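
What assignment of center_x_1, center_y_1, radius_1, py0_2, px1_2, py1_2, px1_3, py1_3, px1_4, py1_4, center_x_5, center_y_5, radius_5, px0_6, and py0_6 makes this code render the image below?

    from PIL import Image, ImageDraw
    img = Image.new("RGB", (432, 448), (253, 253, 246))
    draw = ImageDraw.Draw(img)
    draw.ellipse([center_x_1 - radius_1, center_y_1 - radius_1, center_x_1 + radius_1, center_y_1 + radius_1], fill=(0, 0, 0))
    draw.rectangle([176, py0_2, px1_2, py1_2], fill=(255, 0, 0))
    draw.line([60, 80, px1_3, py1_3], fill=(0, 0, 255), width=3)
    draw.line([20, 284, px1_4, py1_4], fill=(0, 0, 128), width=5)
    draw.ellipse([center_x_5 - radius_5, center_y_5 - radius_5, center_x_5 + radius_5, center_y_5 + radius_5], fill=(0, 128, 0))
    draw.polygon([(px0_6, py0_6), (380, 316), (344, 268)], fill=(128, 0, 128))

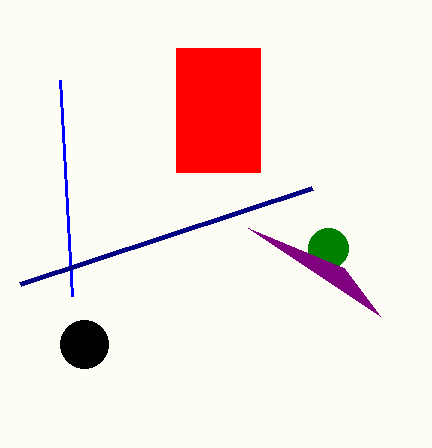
center_x_1 = 84, center_y_1 = 344, radius_1 = 24, py0_2 = 48, px1_2 = 260, py1_2 = 172, px1_3 = 72, py1_3 = 296, px1_4 = 312, py1_4 = 188, center_x_5 = 328, center_y_5 = 248, radius_5 = 20, px0_6 = 248, py0_6 = 228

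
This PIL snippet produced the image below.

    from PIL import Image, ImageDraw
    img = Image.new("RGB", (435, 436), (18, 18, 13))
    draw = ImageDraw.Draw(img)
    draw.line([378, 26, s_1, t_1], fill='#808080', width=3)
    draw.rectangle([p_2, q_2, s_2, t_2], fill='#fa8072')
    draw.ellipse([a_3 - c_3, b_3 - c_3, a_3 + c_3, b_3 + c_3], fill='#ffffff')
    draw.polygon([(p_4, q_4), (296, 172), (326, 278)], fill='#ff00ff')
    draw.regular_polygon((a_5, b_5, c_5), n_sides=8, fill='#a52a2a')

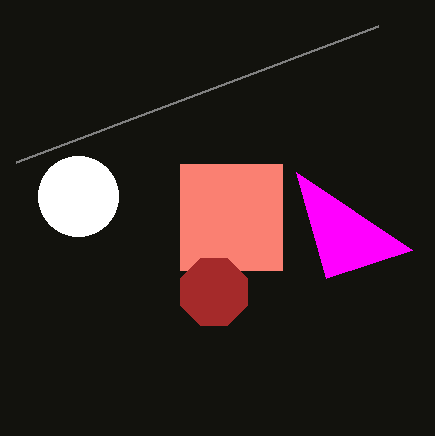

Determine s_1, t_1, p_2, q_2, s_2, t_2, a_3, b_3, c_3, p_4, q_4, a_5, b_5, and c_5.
s_1 = 16; t_1 = 162; p_2 = 180; q_2 = 164; s_2 = 282; t_2 = 270; a_3 = 78; b_3 = 196; c_3 = 40; p_4 = 412; q_4 = 250; a_5 = 214; b_5 = 292; c_5 = 36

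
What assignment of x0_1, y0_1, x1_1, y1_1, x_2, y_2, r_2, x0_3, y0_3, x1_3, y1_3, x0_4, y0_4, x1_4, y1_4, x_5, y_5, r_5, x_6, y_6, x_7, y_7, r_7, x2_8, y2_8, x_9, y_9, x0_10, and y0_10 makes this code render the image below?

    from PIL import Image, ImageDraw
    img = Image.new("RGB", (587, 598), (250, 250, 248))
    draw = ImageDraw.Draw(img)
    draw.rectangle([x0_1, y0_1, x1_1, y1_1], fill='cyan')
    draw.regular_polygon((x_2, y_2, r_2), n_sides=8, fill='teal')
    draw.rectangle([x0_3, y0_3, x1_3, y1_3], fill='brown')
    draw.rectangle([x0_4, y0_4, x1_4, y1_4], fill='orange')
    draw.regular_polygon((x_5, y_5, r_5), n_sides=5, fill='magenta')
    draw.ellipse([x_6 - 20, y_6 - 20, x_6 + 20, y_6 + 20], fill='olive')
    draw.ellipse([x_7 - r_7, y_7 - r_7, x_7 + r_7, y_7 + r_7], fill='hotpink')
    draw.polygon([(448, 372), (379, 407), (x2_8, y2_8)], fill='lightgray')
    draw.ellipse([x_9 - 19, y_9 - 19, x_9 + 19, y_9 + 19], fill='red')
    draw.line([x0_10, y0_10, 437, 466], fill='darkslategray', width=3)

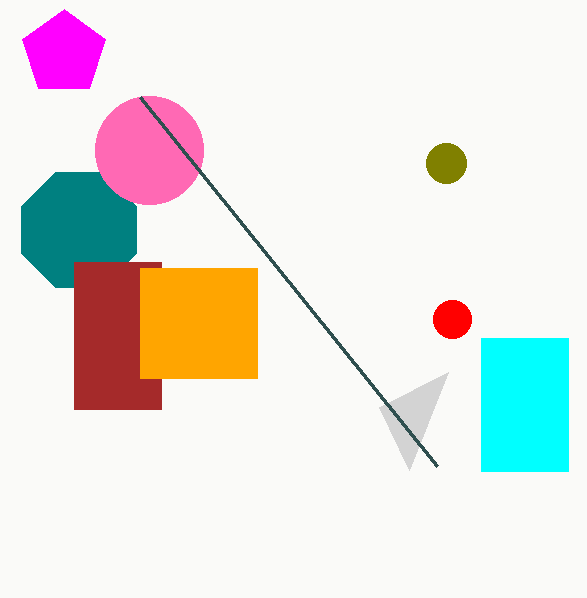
x0_1 = 481; y0_1 = 338; x1_1 = 568; y1_1 = 471; x_2 = 79; y_2 = 230; r_2 = 62; x0_3 = 74; y0_3 = 262; x1_3 = 161; y1_3 = 409; x0_4 = 140; y0_4 = 268; x1_4 = 257; y1_4 = 378; x_5 = 64; y_5 = 53; r_5 = 44; x_6 = 446; y_6 = 163; x_7 = 149; y_7 = 150; r_7 = 54; x2_8 = 409; y2_8 = 470; x_9 = 452; y_9 = 319; x0_10 = 140; y0_10 = 97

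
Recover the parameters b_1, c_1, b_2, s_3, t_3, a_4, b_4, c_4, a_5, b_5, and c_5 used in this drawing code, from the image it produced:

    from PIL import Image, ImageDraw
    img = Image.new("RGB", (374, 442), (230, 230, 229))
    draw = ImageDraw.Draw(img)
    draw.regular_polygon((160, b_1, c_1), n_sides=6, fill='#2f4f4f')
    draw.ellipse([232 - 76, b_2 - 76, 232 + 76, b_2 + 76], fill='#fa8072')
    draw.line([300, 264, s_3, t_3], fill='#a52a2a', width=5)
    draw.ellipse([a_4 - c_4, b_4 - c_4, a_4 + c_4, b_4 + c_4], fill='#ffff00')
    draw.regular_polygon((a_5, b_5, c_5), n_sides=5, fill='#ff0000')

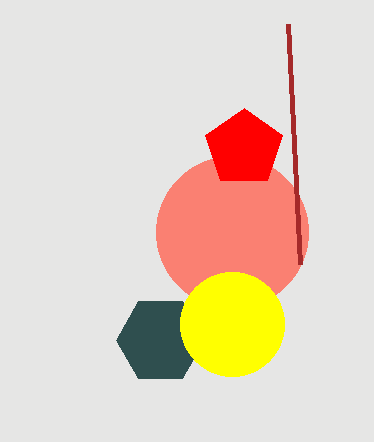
b_1 = 340; c_1 = 44; b_2 = 232; s_3 = 288; t_3 = 24; a_4 = 232; b_4 = 324; c_4 = 52; a_5 = 244; b_5 = 148; c_5 = 40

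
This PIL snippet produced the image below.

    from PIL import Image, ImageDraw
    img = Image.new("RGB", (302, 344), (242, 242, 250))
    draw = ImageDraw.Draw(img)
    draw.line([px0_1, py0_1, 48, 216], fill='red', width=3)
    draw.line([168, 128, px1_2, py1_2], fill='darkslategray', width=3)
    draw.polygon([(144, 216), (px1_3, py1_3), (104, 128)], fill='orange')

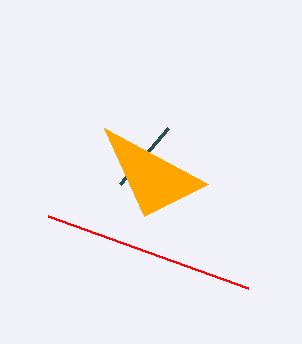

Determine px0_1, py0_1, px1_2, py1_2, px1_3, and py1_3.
px0_1 = 248, py0_1 = 288, px1_2 = 120, py1_2 = 184, px1_3 = 208, py1_3 = 184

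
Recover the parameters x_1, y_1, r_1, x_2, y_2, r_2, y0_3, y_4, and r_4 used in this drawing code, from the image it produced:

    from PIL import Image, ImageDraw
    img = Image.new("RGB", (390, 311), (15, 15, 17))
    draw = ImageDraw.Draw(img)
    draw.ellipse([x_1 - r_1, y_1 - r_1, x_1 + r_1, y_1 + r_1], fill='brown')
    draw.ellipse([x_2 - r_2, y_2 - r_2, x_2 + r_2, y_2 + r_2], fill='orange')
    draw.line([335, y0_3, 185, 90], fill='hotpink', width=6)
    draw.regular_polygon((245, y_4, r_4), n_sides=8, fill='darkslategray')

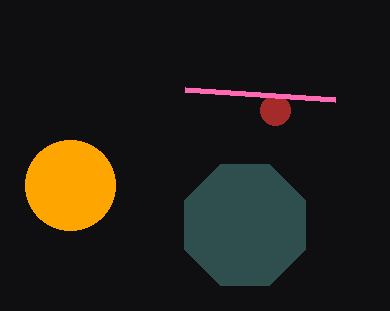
x_1 = 275
y_1 = 110
r_1 = 15
x_2 = 70
y_2 = 185
r_2 = 45
y0_3 = 100
y_4 = 225
r_4 = 65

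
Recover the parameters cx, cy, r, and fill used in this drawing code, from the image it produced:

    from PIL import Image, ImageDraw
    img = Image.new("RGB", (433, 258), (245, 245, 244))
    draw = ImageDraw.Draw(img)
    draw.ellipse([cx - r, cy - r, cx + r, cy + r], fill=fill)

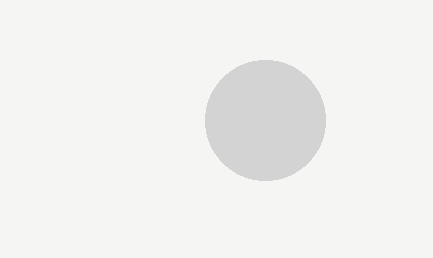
cx = 265, cy = 120, r = 60, fill = 'lightgray'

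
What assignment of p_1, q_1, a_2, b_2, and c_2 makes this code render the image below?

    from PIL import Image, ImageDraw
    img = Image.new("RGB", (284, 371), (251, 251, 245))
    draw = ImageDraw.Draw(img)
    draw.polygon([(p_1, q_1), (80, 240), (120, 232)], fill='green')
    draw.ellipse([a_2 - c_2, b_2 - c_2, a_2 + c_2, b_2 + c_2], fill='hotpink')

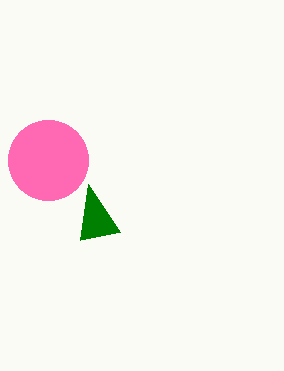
p_1 = 88
q_1 = 184
a_2 = 48
b_2 = 160
c_2 = 40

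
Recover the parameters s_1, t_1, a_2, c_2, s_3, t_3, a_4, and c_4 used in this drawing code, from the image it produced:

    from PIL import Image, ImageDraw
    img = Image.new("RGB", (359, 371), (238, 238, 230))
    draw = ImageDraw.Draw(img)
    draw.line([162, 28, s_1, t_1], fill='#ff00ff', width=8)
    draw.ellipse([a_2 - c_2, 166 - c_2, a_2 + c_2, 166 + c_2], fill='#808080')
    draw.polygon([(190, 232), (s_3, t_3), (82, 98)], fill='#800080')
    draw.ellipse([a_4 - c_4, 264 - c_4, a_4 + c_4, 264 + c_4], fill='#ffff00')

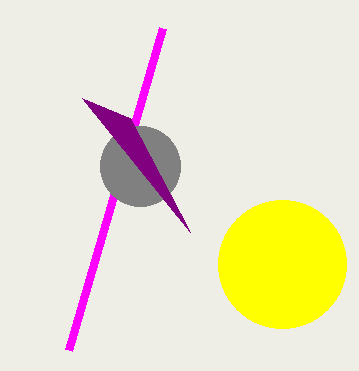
s_1 = 68, t_1 = 350, a_2 = 140, c_2 = 40, s_3 = 130, t_3 = 118, a_4 = 282, c_4 = 64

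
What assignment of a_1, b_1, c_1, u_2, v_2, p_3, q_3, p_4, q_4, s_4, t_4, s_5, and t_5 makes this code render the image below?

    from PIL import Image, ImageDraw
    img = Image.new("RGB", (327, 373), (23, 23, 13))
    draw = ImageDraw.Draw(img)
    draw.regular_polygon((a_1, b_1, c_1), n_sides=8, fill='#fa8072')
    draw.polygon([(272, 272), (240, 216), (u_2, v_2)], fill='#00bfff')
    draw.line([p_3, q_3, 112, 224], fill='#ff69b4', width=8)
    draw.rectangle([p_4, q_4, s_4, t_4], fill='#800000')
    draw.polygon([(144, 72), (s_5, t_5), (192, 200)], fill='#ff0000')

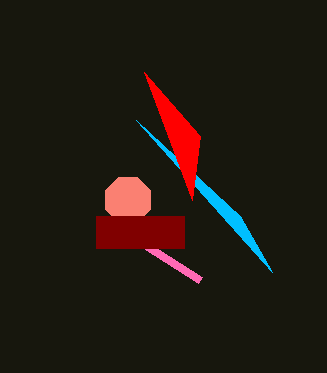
a_1 = 128; b_1 = 200; c_1 = 24; u_2 = 136; v_2 = 120; p_3 = 200; q_3 = 280; p_4 = 96; q_4 = 216; s_4 = 184; t_4 = 248; s_5 = 200; t_5 = 136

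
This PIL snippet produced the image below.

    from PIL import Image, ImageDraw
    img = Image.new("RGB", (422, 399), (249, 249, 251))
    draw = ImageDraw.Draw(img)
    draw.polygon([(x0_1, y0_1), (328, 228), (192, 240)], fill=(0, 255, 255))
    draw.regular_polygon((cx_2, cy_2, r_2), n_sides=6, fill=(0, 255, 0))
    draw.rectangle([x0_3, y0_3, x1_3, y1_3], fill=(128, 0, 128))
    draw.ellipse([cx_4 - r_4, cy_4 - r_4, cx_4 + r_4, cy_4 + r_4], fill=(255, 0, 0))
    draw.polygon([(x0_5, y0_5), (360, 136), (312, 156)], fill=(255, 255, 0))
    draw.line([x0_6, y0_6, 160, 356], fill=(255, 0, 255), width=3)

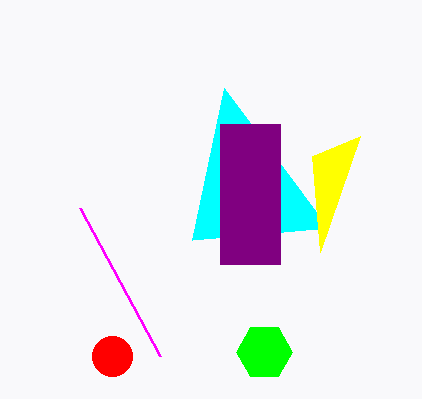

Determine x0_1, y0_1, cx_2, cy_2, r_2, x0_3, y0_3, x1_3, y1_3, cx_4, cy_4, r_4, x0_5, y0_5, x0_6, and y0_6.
x0_1 = 224, y0_1 = 88, cx_2 = 264, cy_2 = 352, r_2 = 28, x0_3 = 220, y0_3 = 124, x1_3 = 280, y1_3 = 264, cx_4 = 112, cy_4 = 356, r_4 = 20, x0_5 = 320, y0_5 = 252, x0_6 = 80, y0_6 = 208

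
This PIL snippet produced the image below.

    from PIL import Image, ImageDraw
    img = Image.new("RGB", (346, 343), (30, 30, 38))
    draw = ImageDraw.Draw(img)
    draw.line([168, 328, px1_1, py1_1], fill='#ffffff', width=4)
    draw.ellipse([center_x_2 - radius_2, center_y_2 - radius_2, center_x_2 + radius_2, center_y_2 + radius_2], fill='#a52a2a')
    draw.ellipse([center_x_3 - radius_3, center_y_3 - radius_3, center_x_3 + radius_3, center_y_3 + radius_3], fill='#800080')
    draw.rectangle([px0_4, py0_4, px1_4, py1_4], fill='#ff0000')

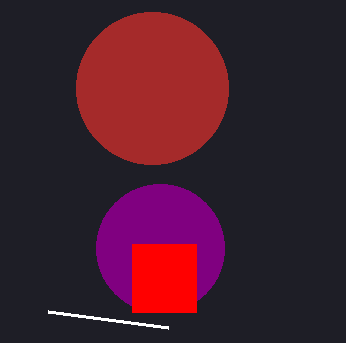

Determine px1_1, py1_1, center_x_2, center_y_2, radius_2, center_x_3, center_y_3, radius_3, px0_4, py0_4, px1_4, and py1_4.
px1_1 = 48
py1_1 = 312
center_x_2 = 152
center_y_2 = 88
radius_2 = 76
center_x_3 = 160
center_y_3 = 248
radius_3 = 64
px0_4 = 132
py0_4 = 244
px1_4 = 196
py1_4 = 312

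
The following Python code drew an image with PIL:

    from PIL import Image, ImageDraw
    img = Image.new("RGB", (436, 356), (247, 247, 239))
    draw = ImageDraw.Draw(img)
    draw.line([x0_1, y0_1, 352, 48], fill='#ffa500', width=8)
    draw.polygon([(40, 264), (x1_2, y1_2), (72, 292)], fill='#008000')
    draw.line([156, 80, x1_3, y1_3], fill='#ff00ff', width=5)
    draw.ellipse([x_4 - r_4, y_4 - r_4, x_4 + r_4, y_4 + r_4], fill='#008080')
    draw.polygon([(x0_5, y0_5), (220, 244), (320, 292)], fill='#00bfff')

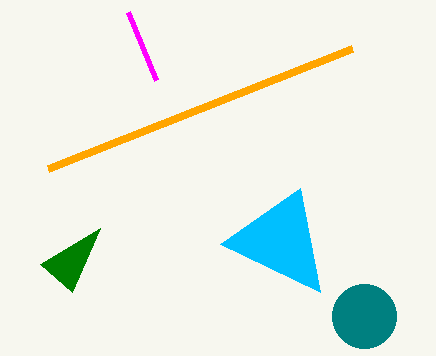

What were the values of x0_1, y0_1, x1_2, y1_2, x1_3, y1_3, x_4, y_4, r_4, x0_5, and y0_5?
x0_1 = 48
y0_1 = 168
x1_2 = 100
y1_2 = 228
x1_3 = 128
y1_3 = 12
x_4 = 364
y_4 = 316
r_4 = 32
x0_5 = 300
y0_5 = 188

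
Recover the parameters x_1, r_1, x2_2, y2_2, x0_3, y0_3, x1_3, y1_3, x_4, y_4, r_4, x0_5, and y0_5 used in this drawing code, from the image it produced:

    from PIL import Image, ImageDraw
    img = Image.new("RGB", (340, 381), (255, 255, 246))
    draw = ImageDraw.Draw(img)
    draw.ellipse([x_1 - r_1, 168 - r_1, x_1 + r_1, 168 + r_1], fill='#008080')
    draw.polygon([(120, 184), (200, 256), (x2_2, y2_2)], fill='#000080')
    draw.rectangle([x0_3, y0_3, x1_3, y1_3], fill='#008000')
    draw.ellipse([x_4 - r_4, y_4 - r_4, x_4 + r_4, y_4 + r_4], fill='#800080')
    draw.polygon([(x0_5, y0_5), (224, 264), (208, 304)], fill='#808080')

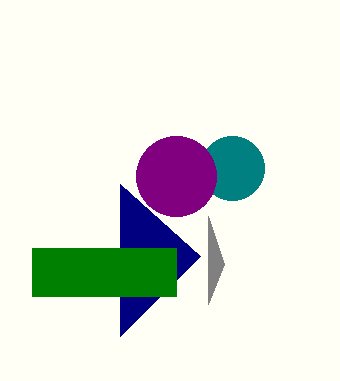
x_1 = 232
r_1 = 32
x2_2 = 120
y2_2 = 336
x0_3 = 32
y0_3 = 248
x1_3 = 176
y1_3 = 296
x_4 = 176
y_4 = 176
r_4 = 40
x0_5 = 208
y0_5 = 216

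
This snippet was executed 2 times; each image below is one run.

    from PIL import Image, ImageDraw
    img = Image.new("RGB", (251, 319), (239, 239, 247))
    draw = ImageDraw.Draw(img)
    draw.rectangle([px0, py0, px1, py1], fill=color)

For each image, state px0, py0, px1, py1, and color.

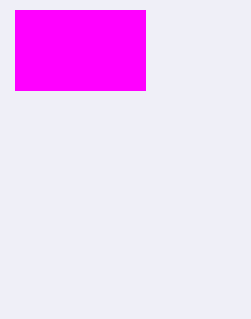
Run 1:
px0 = 15, py0 = 10, px1 = 145, py1 = 90, color = 'magenta'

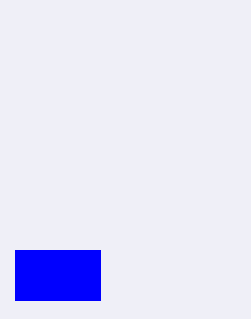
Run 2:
px0 = 15
py0 = 250
px1 = 100
py1 = 300
color = 'blue'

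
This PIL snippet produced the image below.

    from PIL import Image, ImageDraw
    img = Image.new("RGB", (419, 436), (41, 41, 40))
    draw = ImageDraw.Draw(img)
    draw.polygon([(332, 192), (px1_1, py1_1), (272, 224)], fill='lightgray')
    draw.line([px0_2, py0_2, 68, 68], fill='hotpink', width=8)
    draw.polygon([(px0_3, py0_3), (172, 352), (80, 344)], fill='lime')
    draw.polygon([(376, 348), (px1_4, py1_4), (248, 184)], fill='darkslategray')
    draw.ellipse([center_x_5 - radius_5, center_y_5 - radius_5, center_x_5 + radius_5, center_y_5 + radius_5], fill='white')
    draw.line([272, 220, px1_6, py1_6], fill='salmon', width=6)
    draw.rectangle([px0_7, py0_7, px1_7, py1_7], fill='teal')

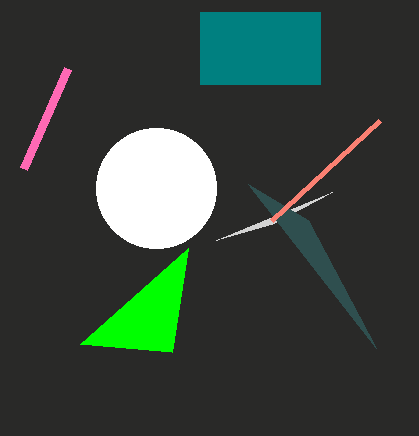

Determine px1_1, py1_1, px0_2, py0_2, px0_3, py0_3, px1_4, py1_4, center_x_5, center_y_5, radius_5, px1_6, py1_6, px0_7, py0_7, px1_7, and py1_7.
px1_1 = 216
py1_1 = 240
px0_2 = 24
py0_2 = 168
px0_3 = 188
py0_3 = 248
px1_4 = 308
py1_4 = 220
center_x_5 = 156
center_y_5 = 188
radius_5 = 60
px1_6 = 380
py1_6 = 120
px0_7 = 200
py0_7 = 12
px1_7 = 320
py1_7 = 84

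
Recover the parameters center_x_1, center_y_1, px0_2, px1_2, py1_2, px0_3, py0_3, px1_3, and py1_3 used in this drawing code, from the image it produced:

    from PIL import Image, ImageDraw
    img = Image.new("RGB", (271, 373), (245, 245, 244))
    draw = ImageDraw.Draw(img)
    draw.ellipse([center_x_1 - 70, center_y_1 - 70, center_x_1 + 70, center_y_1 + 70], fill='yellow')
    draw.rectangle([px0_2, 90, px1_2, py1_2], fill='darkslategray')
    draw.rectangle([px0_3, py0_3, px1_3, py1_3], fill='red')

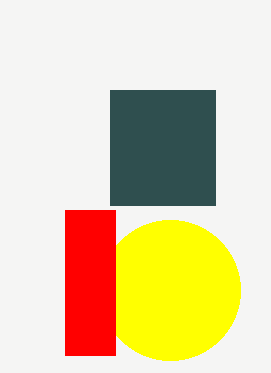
center_x_1 = 170
center_y_1 = 290
px0_2 = 110
px1_2 = 215
py1_2 = 205
px0_3 = 65
py0_3 = 210
px1_3 = 115
py1_3 = 355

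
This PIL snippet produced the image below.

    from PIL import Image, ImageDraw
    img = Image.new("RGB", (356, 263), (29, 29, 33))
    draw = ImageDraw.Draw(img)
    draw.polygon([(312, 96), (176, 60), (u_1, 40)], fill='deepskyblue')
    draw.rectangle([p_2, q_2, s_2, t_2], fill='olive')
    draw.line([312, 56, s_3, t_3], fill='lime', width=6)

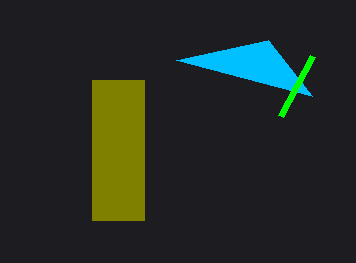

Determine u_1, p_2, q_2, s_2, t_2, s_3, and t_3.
u_1 = 268, p_2 = 92, q_2 = 80, s_2 = 144, t_2 = 220, s_3 = 280, t_3 = 116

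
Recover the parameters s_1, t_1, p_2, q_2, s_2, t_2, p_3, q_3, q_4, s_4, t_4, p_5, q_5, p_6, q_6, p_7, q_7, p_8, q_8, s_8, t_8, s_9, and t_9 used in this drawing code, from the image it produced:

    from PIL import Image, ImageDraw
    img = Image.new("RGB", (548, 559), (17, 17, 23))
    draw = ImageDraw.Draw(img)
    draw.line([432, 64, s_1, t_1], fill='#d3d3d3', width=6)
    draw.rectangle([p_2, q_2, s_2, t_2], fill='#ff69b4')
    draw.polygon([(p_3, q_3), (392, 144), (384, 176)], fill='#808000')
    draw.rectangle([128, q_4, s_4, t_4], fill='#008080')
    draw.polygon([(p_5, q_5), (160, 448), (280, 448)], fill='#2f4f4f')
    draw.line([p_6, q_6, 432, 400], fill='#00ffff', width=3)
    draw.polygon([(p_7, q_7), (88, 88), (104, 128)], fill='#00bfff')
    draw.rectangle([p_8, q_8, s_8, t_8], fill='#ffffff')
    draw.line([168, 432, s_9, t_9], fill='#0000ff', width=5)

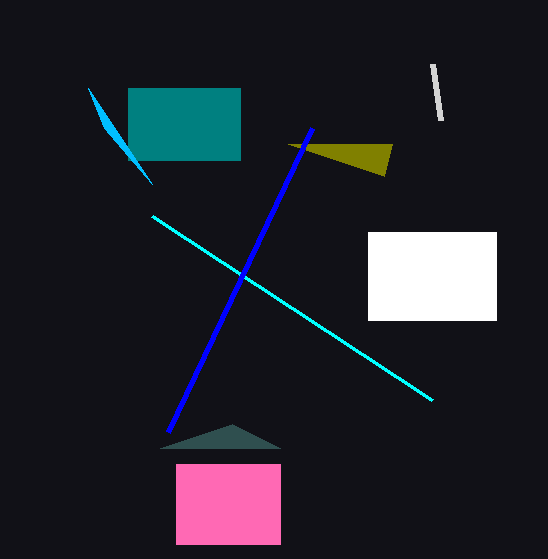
s_1 = 440
t_1 = 120
p_2 = 176
q_2 = 464
s_2 = 280
t_2 = 544
p_3 = 288
q_3 = 144
q_4 = 88
s_4 = 240
t_4 = 160
p_5 = 232
q_5 = 424
p_6 = 152
q_6 = 216
p_7 = 152
q_7 = 184
p_8 = 368
q_8 = 232
s_8 = 496
t_8 = 320
s_9 = 312
t_9 = 128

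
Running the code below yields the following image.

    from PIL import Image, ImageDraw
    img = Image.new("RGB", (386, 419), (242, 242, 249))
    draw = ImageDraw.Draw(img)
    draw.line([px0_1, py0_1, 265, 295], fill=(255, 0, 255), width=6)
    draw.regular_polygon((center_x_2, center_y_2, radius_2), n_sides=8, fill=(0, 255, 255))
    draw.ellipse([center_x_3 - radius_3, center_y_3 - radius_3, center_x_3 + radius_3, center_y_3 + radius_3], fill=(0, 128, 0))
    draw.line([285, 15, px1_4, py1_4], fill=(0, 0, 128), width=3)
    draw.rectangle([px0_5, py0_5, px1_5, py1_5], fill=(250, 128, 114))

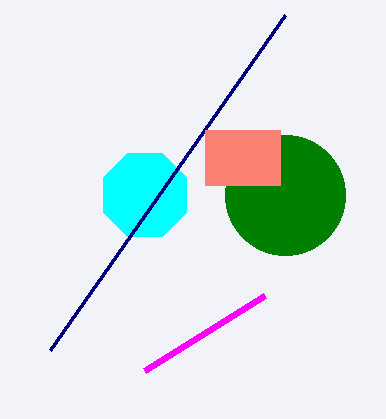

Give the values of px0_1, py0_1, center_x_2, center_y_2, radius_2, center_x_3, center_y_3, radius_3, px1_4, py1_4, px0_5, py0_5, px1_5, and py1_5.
px0_1 = 145; py0_1 = 370; center_x_2 = 145; center_y_2 = 195; radius_2 = 45; center_x_3 = 285; center_y_3 = 195; radius_3 = 60; px1_4 = 50; py1_4 = 350; px0_5 = 205; py0_5 = 130; px1_5 = 280; py1_5 = 185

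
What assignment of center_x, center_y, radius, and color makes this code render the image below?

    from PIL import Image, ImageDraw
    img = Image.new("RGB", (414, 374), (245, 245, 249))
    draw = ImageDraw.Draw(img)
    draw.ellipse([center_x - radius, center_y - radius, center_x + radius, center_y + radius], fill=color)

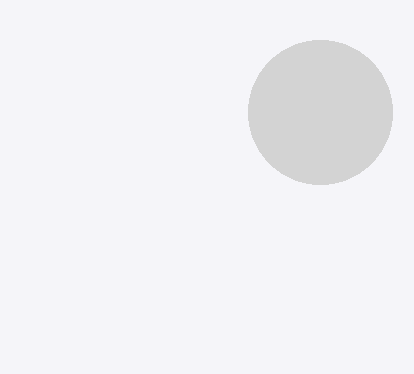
center_x = 320, center_y = 112, radius = 72, color = 'lightgray'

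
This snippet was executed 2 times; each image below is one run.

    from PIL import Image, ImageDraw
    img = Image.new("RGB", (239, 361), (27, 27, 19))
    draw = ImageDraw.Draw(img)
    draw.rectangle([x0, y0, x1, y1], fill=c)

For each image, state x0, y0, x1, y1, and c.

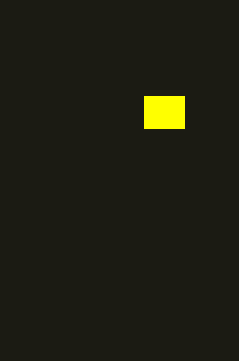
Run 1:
x0 = 144; y0 = 96; x1 = 184; y1 = 128; c = 'yellow'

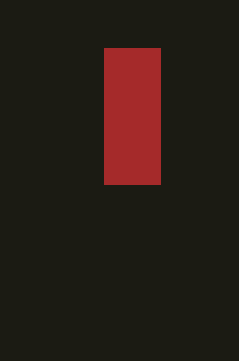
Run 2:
x0 = 104
y0 = 48
x1 = 160
y1 = 184
c = 'brown'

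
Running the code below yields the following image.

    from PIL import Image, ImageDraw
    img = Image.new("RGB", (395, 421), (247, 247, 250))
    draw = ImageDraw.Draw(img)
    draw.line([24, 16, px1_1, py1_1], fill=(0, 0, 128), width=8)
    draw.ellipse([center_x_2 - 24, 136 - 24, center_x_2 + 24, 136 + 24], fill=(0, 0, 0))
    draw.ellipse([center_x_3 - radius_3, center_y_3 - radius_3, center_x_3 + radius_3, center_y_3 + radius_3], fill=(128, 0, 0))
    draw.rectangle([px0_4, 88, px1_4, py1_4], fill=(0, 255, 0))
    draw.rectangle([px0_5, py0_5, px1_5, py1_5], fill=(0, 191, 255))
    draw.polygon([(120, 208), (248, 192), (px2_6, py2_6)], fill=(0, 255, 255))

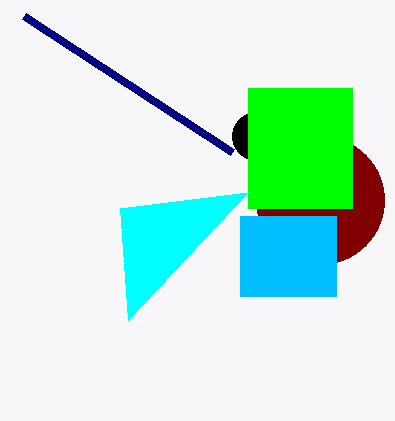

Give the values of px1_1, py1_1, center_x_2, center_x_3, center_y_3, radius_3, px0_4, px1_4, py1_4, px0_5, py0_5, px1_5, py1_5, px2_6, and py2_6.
px1_1 = 232; py1_1 = 152; center_x_2 = 256; center_x_3 = 320; center_y_3 = 200; radius_3 = 64; px0_4 = 248; px1_4 = 352; py1_4 = 208; px0_5 = 240; py0_5 = 216; px1_5 = 336; py1_5 = 296; px2_6 = 128; py2_6 = 320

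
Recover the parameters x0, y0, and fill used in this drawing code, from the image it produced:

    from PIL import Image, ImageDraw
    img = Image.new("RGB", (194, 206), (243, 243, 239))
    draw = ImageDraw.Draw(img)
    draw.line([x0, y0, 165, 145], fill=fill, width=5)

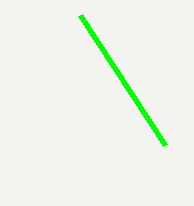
x0 = 80
y0 = 15
fill = 'lime'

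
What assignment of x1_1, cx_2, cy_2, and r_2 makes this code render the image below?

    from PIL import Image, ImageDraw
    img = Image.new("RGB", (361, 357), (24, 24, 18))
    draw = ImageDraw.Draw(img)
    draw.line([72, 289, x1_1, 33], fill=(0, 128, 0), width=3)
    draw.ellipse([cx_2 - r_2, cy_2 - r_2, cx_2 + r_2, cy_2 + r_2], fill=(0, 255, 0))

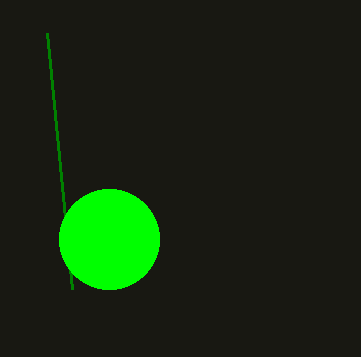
x1_1 = 47, cx_2 = 109, cy_2 = 239, r_2 = 50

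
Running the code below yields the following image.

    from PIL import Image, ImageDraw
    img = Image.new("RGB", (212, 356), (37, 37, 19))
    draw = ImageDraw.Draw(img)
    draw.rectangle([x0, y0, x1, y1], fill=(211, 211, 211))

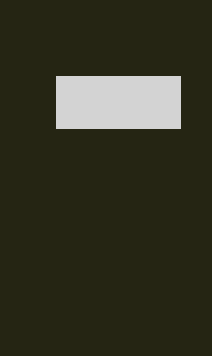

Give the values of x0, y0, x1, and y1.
x0 = 56
y0 = 76
x1 = 180
y1 = 128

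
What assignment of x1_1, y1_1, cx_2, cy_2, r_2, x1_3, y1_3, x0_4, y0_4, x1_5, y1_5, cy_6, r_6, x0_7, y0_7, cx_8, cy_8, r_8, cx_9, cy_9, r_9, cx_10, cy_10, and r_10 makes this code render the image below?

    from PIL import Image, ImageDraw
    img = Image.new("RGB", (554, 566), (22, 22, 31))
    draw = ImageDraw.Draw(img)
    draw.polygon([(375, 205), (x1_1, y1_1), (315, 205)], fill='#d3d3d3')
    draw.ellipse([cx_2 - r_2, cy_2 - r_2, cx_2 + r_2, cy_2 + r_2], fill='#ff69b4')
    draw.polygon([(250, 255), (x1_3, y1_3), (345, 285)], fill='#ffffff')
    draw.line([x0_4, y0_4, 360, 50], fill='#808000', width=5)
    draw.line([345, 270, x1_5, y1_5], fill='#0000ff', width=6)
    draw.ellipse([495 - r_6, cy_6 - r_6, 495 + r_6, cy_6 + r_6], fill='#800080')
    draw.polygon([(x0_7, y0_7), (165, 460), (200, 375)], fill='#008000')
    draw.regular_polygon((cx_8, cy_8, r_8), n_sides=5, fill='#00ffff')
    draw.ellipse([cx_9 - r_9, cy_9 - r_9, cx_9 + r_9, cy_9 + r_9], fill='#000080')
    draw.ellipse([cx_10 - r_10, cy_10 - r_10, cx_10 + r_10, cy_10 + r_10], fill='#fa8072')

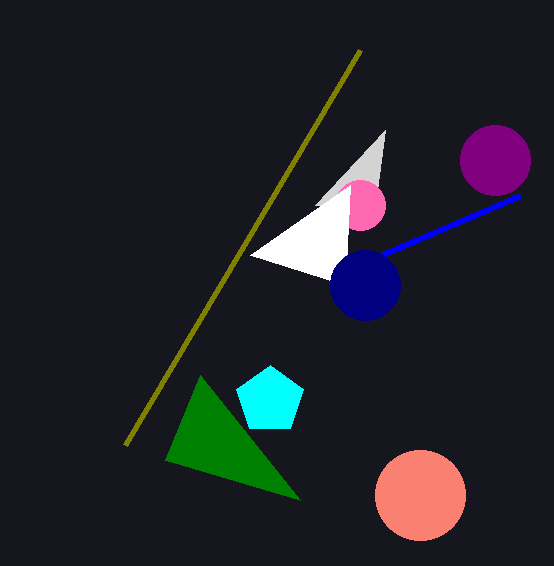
x1_1 = 385; y1_1 = 130; cx_2 = 360; cy_2 = 205; r_2 = 25; x1_3 = 350; y1_3 = 185; x0_4 = 125; y0_4 = 445; x1_5 = 520; y1_5 = 195; cy_6 = 160; r_6 = 35; x0_7 = 300; y0_7 = 500; cx_8 = 270; cy_8 = 400; r_8 = 35; cx_9 = 365; cy_9 = 285; r_9 = 35; cx_10 = 420; cy_10 = 495; r_10 = 45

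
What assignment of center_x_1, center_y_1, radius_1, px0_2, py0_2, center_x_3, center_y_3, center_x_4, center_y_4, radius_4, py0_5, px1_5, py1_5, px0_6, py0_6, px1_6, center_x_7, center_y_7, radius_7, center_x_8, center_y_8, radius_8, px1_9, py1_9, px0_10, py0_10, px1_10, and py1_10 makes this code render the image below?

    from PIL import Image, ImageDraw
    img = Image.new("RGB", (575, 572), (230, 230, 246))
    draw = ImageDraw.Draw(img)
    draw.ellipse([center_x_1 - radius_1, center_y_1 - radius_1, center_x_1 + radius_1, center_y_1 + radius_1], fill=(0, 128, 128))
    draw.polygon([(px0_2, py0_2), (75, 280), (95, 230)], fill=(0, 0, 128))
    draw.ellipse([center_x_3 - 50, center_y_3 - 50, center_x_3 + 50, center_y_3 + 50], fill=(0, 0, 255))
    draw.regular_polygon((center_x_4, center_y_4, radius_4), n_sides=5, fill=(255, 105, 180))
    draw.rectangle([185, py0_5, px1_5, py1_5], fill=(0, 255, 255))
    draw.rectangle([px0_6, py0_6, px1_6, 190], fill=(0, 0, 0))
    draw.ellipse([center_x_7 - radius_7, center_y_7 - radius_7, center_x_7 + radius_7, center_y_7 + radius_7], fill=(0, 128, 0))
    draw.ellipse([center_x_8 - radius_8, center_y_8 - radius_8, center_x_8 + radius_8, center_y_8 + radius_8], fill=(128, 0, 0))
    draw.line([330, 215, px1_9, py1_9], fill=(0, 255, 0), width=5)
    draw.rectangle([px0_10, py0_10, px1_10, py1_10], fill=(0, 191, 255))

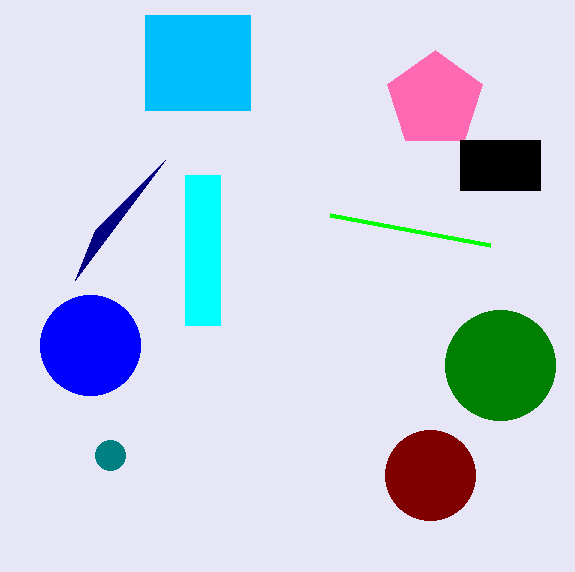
center_x_1 = 110, center_y_1 = 455, radius_1 = 15, px0_2 = 165, py0_2 = 160, center_x_3 = 90, center_y_3 = 345, center_x_4 = 435, center_y_4 = 100, radius_4 = 50, py0_5 = 175, px1_5 = 220, py1_5 = 325, px0_6 = 460, py0_6 = 140, px1_6 = 540, center_x_7 = 500, center_y_7 = 365, radius_7 = 55, center_x_8 = 430, center_y_8 = 475, radius_8 = 45, px1_9 = 490, py1_9 = 245, px0_10 = 145, py0_10 = 15, px1_10 = 250, py1_10 = 110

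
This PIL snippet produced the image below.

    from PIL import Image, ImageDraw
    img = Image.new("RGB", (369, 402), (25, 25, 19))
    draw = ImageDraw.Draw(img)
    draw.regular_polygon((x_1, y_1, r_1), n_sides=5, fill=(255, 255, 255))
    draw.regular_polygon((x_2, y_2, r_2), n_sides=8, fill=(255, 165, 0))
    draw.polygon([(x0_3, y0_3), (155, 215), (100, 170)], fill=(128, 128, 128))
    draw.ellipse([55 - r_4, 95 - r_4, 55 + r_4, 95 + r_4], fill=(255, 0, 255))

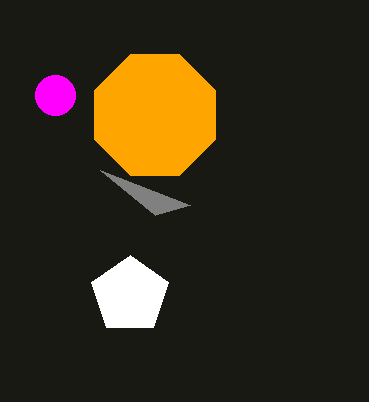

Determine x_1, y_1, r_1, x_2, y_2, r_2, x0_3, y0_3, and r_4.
x_1 = 130
y_1 = 295
r_1 = 40
x_2 = 155
y_2 = 115
r_2 = 65
x0_3 = 190
y0_3 = 205
r_4 = 20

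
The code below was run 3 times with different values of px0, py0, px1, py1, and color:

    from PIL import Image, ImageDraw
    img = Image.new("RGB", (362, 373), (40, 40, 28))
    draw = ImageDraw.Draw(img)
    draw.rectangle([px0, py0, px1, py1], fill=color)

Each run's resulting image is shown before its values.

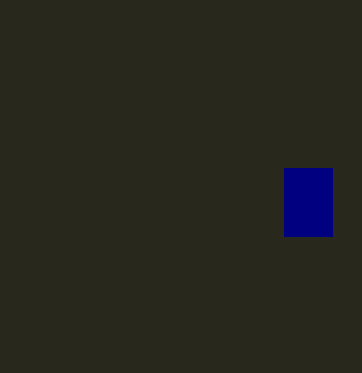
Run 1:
px0 = 284; py0 = 168; px1 = 332; py1 = 236; color = 'navy'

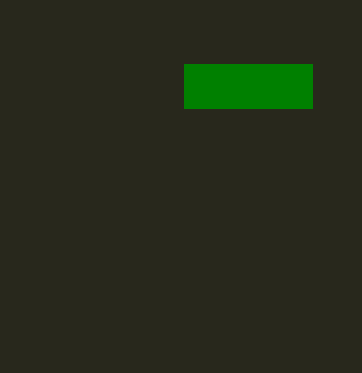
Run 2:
px0 = 184
py0 = 64
px1 = 312
py1 = 108
color = 'green'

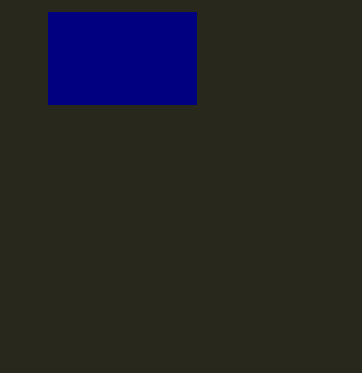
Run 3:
px0 = 48; py0 = 12; px1 = 196; py1 = 104; color = 'navy'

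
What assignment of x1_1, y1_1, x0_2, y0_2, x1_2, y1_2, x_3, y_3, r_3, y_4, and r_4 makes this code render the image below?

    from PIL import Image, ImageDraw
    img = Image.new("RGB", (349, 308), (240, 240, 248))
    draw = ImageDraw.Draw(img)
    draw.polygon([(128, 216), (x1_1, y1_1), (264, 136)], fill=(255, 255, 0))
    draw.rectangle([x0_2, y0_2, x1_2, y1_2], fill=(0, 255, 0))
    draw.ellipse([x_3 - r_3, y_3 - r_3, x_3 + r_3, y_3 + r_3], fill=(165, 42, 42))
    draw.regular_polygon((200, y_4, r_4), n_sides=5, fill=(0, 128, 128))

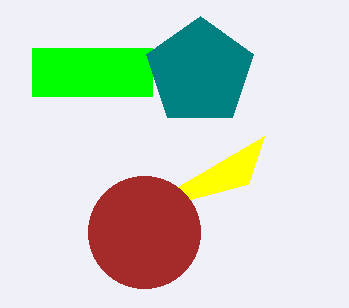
x1_1 = 248; y1_1 = 184; x0_2 = 32; y0_2 = 48; x1_2 = 152; y1_2 = 96; x_3 = 144; y_3 = 232; r_3 = 56; y_4 = 72; r_4 = 56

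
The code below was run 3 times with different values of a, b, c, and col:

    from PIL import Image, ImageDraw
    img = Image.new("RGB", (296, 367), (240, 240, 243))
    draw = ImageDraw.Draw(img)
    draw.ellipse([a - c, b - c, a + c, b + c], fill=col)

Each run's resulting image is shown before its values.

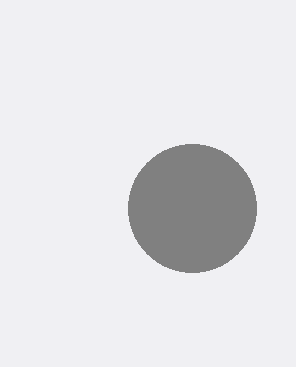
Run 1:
a = 192, b = 208, c = 64, col = 'gray'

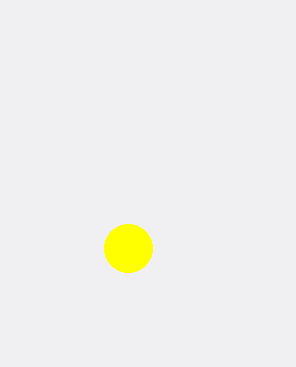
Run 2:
a = 128
b = 248
c = 24
col = 'yellow'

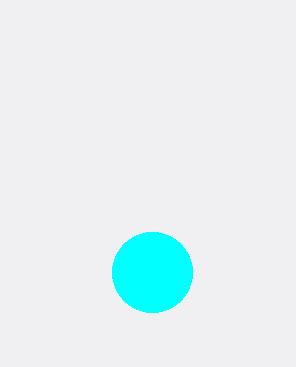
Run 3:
a = 152
b = 272
c = 40
col = 'cyan'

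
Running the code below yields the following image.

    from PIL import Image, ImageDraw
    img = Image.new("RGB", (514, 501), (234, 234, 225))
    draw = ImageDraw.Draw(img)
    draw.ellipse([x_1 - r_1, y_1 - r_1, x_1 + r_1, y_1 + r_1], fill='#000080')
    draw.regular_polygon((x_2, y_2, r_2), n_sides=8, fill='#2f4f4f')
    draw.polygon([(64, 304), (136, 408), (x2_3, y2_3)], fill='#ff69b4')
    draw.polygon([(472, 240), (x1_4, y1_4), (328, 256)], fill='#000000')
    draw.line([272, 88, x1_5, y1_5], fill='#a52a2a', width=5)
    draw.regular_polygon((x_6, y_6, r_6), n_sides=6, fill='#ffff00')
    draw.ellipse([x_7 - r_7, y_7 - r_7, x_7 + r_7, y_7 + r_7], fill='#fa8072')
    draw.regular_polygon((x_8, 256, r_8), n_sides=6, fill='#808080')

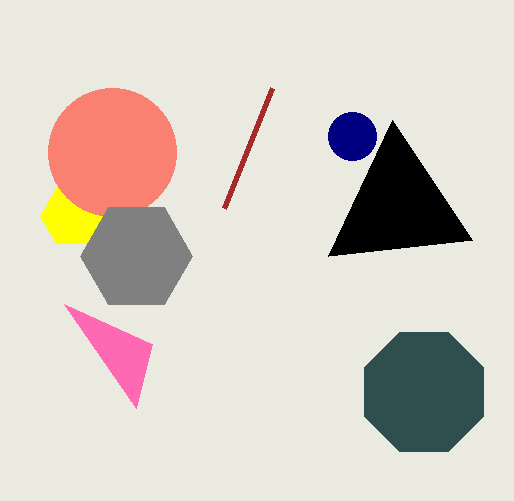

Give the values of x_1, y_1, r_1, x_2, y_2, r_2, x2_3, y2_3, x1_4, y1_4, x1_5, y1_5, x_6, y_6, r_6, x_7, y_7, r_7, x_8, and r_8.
x_1 = 352, y_1 = 136, r_1 = 24, x_2 = 424, y_2 = 392, r_2 = 64, x2_3 = 152, y2_3 = 344, x1_4 = 392, y1_4 = 120, x1_5 = 224, y1_5 = 208, x_6 = 72, y_6 = 216, r_6 = 32, x_7 = 112, y_7 = 152, r_7 = 64, x_8 = 136, r_8 = 56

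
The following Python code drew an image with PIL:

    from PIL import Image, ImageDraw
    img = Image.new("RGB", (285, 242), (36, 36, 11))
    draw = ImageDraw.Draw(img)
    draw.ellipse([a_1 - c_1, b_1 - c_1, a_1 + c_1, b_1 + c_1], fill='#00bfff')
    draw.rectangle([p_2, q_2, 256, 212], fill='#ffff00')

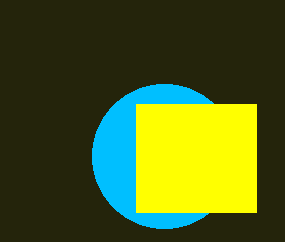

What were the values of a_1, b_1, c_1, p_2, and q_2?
a_1 = 164
b_1 = 156
c_1 = 72
p_2 = 136
q_2 = 104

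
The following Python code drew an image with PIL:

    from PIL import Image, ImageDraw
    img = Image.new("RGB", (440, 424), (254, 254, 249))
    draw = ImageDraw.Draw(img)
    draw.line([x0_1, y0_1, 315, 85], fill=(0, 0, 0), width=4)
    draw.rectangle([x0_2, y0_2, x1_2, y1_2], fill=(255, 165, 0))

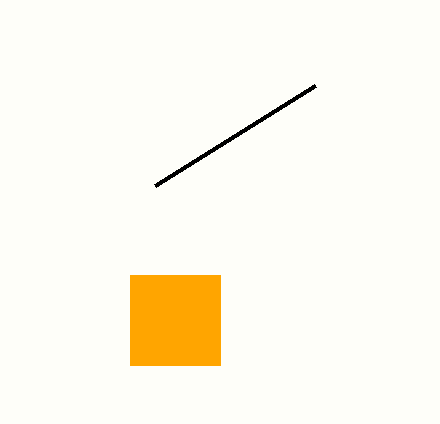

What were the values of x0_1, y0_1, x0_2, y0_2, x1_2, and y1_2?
x0_1 = 155, y0_1 = 185, x0_2 = 130, y0_2 = 275, x1_2 = 220, y1_2 = 365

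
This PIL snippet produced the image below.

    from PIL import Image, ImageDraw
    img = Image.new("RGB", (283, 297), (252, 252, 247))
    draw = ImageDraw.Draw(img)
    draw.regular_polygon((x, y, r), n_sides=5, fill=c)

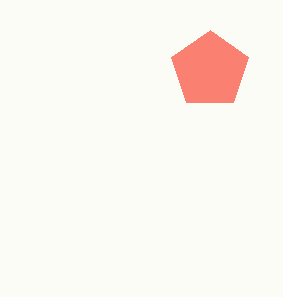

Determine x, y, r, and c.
x = 210; y = 70; r = 40; c = 'salmon'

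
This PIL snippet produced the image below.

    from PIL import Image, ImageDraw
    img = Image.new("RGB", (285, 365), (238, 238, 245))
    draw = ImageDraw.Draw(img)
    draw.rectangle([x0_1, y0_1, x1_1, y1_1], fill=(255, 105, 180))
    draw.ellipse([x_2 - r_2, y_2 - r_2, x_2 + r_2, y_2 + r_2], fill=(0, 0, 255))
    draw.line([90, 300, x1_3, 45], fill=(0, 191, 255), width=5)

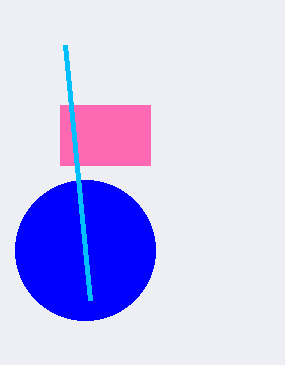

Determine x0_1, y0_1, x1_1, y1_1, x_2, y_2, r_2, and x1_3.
x0_1 = 60, y0_1 = 105, x1_1 = 150, y1_1 = 165, x_2 = 85, y_2 = 250, r_2 = 70, x1_3 = 65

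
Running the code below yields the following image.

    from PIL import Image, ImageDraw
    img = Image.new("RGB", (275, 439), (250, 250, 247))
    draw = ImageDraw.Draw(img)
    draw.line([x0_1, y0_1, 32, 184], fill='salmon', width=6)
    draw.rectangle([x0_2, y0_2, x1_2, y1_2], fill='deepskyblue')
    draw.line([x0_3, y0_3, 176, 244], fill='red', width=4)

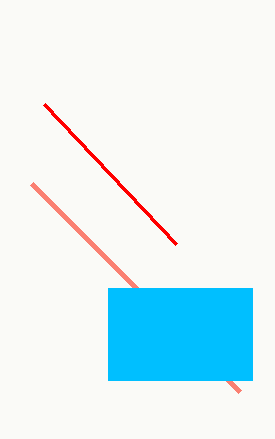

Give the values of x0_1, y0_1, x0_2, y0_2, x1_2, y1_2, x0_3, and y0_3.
x0_1 = 240
y0_1 = 392
x0_2 = 108
y0_2 = 288
x1_2 = 252
y1_2 = 380
x0_3 = 44
y0_3 = 104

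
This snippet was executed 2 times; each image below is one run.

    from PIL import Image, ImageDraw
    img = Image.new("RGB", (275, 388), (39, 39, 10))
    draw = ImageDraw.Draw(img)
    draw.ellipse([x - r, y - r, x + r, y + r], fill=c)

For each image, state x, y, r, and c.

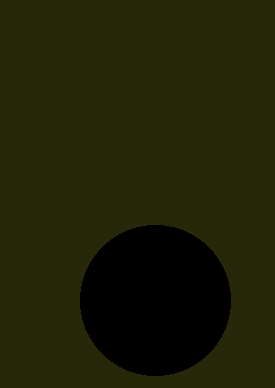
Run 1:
x = 155
y = 300
r = 75
c = 'black'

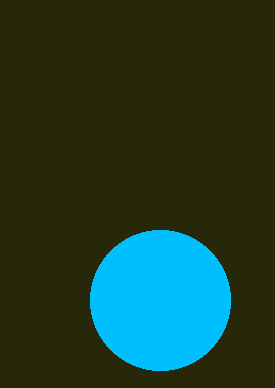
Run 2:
x = 160
y = 300
r = 70
c = 'deepskyblue'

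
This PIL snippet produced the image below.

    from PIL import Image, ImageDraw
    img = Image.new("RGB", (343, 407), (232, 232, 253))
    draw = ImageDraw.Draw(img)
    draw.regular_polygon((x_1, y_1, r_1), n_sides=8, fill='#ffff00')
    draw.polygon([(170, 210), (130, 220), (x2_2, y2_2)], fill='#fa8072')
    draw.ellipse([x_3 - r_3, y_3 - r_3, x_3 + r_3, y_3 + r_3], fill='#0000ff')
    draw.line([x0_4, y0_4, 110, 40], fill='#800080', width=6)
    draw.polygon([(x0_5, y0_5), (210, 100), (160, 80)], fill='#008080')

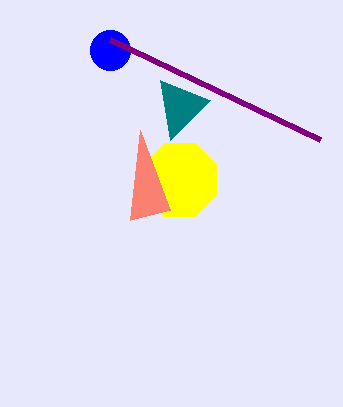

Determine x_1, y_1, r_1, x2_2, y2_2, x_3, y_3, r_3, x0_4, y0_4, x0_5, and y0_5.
x_1 = 180, y_1 = 180, r_1 = 40, x2_2 = 140, y2_2 = 130, x_3 = 110, y_3 = 50, r_3 = 20, x0_4 = 320, y0_4 = 140, x0_5 = 170, y0_5 = 140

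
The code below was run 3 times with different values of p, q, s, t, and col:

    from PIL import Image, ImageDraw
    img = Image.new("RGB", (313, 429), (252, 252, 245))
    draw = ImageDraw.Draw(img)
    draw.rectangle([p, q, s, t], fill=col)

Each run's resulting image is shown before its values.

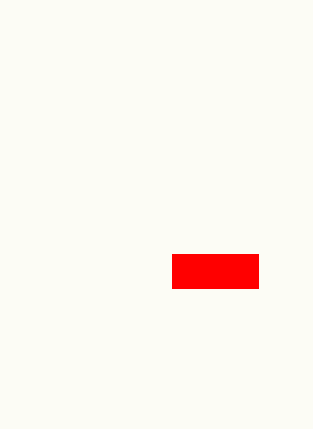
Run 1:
p = 172; q = 254; s = 258; t = 288; col = 'red'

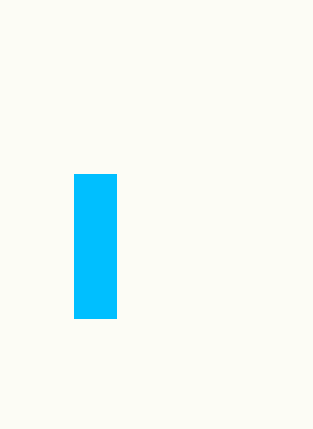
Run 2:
p = 74; q = 174; s = 116; t = 318; col = 'deepskyblue'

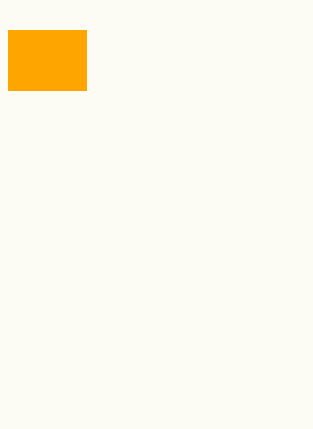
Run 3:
p = 8; q = 30; s = 86; t = 90; col = 'orange'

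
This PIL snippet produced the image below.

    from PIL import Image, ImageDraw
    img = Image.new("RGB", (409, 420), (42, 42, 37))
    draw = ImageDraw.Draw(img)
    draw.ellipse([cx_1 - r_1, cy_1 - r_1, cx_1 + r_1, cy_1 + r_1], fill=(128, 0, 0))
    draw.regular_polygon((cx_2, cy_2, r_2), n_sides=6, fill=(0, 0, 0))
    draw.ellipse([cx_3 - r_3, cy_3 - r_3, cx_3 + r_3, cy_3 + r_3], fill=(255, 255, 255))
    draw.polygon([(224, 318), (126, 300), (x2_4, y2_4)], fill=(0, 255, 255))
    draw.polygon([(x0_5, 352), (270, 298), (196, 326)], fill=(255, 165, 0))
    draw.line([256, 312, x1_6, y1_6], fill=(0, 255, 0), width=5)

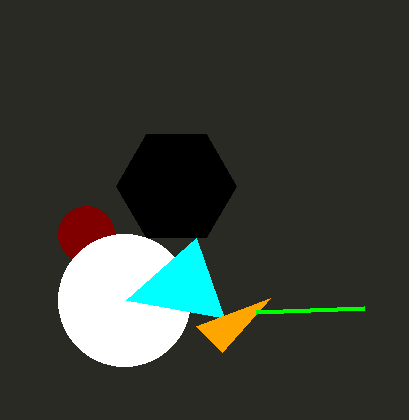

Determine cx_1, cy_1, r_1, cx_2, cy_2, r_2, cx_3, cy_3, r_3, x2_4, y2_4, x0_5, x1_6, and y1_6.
cx_1 = 86
cy_1 = 234
r_1 = 28
cx_2 = 176
cy_2 = 186
r_2 = 60
cx_3 = 124
cy_3 = 300
r_3 = 66
x2_4 = 196
y2_4 = 238
x0_5 = 222
x1_6 = 364
y1_6 = 308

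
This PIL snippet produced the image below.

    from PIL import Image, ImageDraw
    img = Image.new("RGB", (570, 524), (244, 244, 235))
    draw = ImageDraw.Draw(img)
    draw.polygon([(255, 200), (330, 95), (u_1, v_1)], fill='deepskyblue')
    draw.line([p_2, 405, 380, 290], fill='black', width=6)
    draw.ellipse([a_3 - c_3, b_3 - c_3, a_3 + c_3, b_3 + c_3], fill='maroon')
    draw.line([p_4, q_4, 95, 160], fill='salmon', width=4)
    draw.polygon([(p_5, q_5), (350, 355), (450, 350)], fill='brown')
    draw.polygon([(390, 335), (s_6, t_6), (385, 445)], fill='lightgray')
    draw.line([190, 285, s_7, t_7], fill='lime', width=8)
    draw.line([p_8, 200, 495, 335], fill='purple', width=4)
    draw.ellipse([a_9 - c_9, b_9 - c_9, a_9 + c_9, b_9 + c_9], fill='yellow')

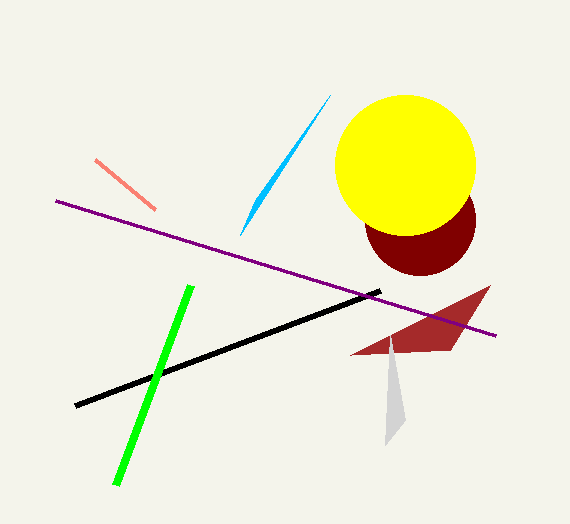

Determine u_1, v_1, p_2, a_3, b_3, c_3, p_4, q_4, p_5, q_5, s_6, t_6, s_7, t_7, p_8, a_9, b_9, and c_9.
u_1 = 240
v_1 = 235
p_2 = 75
a_3 = 420
b_3 = 220
c_3 = 55
p_4 = 155
q_4 = 210
p_5 = 490
q_5 = 285
s_6 = 405
t_6 = 420
s_7 = 115
t_7 = 485
p_8 = 55
a_9 = 405
b_9 = 165
c_9 = 70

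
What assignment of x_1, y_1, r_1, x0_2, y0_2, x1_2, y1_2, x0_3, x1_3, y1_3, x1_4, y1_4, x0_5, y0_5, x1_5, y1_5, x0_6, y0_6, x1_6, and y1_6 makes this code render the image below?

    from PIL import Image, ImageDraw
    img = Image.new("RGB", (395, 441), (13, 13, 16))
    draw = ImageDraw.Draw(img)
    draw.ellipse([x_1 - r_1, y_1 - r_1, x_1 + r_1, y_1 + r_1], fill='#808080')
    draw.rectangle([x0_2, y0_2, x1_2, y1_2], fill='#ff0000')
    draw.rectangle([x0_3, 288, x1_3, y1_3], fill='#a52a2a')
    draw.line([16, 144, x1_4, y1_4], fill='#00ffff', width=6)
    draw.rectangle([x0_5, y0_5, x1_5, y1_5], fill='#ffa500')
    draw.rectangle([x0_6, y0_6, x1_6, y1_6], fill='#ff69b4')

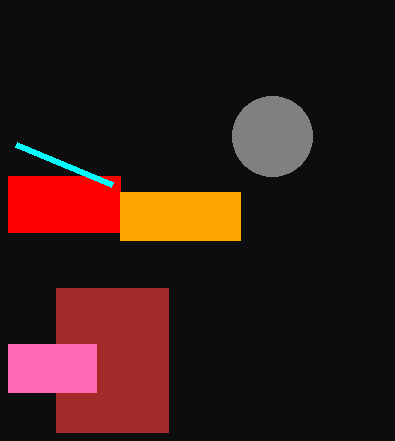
x_1 = 272, y_1 = 136, r_1 = 40, x0_2 = 8, y0_2 = 176, x1_2 = 120, y1_2 = 232, x0_3 = 56, x1_3 = 168, y1_3 = 432, x1_4 = 112, y1_4 = 184, x0_5 = 120, y0_5 = 192, x1_5 = 240, y1_5 = 240, x0_6 = 8, y0_6 = 344, x1_6 = 96, y1_6 = 392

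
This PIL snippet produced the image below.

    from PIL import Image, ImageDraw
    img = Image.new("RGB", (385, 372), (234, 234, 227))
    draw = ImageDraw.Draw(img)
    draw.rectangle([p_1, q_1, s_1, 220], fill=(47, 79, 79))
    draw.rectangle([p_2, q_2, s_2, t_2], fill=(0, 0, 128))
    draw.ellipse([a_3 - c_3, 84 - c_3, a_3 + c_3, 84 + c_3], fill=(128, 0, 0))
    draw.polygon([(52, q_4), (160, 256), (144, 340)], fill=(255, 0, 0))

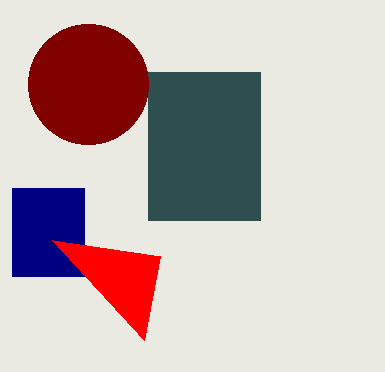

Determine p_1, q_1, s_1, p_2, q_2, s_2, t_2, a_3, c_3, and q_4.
p_1 = 148; q_1 = 72; s_1 = 260; p_2 = 12; q_2 = 188; s_2 = 84; t_2 = 276; a_3 = 88; c_3 = 60; q_4 = 240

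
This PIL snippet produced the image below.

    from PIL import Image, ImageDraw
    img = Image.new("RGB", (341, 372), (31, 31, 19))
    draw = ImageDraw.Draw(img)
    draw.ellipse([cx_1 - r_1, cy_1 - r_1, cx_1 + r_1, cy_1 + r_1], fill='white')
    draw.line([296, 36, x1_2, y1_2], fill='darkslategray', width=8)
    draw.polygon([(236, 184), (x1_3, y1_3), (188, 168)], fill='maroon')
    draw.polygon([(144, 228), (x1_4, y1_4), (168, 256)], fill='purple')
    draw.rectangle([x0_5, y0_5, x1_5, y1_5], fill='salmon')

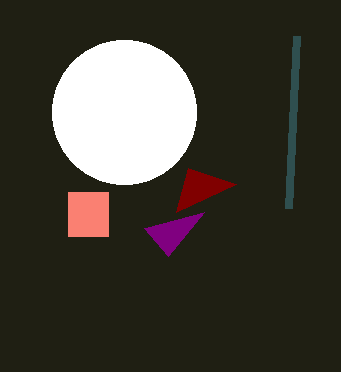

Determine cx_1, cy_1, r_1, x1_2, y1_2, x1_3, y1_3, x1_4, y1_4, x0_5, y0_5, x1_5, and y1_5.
cx_1 = 124; cy_1 = 112; r_1 = 72; x1_2 = 288; y1_2 = 208; x1_3 = 176; y1_3 = 212; x1_4 = 204; y1_4 = 212; x0_5 = 68; y0_5 = 192; x1_5 = 108; y1_5 = 236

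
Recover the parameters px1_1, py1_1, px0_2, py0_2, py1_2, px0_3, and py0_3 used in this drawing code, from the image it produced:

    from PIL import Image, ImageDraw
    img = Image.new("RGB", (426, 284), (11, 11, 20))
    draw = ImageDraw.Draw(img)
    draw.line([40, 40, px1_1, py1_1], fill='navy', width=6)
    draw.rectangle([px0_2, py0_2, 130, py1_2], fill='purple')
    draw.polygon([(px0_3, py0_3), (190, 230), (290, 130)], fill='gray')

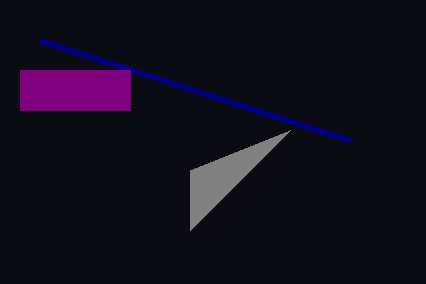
px1_1 = 350; py1_1 = 140; px0_2 = 20; py0_2 = 70; py1_2 = 110; px0_3 = 190; py0_3 = 170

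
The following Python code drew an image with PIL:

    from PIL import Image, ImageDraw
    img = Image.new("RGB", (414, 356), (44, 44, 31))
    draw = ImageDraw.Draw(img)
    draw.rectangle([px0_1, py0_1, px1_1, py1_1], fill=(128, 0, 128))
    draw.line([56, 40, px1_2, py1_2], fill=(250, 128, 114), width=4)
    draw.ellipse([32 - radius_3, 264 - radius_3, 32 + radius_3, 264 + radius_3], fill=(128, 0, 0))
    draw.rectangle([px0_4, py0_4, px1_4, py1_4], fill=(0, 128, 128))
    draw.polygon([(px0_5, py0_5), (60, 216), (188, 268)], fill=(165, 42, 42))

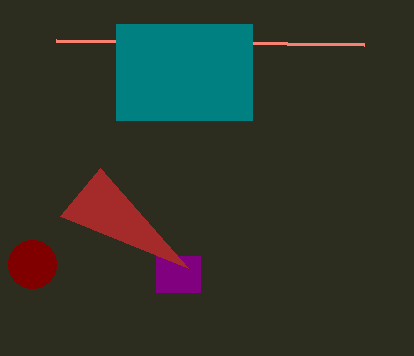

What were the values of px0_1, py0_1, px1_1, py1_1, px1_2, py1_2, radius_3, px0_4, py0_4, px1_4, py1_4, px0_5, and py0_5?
px0_1 = 156, py0_1 = 256, px1_1 = 200, py1_1 = 292, px1_2 = 364, py1_2 = 44, radius_3 = 24, px0_4 = 116, py0_4 = 24, px1_4 = 252, py1_4 = 120, px0_5 = 100, py0_5 = 168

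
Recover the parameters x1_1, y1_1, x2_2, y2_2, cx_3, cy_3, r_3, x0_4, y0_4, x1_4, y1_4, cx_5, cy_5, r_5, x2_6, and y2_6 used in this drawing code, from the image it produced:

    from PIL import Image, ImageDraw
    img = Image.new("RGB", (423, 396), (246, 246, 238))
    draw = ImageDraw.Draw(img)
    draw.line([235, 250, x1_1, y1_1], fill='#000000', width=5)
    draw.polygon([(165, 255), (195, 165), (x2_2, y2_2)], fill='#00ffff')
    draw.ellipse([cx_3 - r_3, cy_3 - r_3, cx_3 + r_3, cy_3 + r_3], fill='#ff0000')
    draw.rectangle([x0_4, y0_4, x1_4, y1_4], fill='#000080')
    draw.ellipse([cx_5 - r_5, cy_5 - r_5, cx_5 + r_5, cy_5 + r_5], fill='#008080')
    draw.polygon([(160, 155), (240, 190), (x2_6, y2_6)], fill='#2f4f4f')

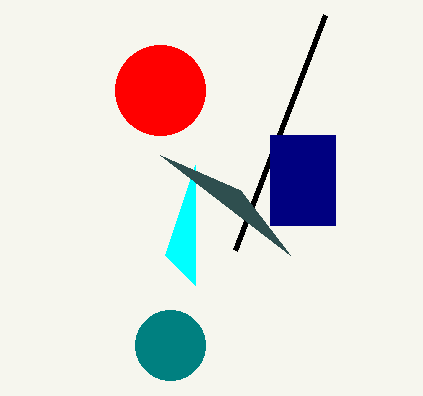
x1_1 = 325, y1_1 = 15, x2_2 = 195, y2_2 = 285, cx_3 = 160, cy_3 = 90, r_3 = 45, x0_4 = 270, y0_4 = 135, x1_4 = 335, y1_4 = 225, cx_5 = 170, cy_5 = 345, r_5 = 35, x2_6 = 290, y2_6 = 255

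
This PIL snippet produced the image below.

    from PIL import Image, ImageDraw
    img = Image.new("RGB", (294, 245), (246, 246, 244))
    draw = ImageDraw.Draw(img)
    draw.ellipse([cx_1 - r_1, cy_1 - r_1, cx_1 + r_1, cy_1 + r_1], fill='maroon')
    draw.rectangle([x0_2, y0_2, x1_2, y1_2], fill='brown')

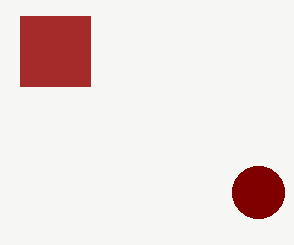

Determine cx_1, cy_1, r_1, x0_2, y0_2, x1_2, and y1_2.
cx_1 = 258; cy_1 = 192; r_1 = 26; x0_2 = 20; y0_2 = 16; x1_2 = 90; y1_2 = 86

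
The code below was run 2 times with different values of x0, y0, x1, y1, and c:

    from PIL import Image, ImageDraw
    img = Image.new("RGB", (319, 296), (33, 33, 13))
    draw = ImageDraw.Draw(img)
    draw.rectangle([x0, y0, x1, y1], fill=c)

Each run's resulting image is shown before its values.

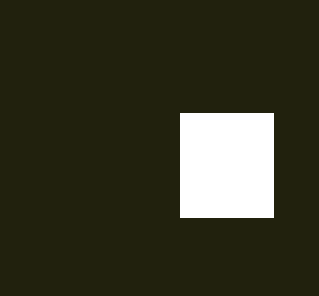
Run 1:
x0 = 180
y0 = 113
x1 = 273
y1 = 217
c = 'white'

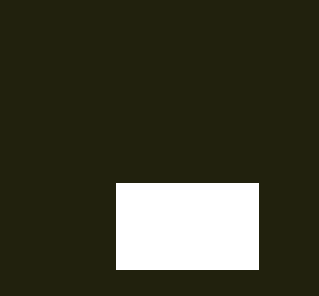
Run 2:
x0 = 116
y0 = 183
x1 = 258
y1 = 269
c = 'white'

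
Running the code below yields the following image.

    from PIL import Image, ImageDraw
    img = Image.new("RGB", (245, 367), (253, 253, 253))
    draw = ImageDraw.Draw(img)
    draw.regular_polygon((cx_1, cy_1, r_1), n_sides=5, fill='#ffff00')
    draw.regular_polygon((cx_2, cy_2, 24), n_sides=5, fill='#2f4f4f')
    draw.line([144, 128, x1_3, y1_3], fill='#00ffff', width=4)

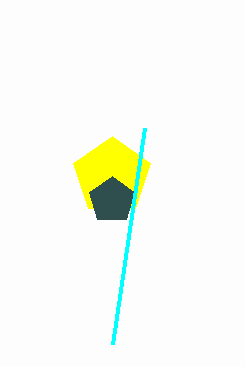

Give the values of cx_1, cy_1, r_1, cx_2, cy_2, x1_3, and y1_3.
cx_1 = 112
cy_1 = 176
r_1 = 40
cx_2 = 112
cy_2 = 200
x1_3 = 112
y1_3 = 344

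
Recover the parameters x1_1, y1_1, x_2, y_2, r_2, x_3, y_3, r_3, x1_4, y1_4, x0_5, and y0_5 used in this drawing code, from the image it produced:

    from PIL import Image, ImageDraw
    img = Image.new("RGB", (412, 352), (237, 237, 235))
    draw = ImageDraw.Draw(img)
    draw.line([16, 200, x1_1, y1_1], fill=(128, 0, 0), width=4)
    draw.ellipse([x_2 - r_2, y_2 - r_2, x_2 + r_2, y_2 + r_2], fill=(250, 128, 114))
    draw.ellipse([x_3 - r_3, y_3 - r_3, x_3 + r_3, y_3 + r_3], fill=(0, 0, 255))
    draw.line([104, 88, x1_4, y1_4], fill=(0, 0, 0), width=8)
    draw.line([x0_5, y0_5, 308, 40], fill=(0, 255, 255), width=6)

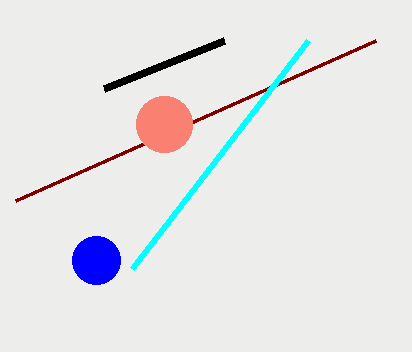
x1_1 = 376; y1_1 = 40; x_2 = 164; y_2 = 124; r_2 = 28; x_3 = 96; y_3 = 260; r_3 = 24; x1_4 = 224; y1_4 = 40; x0_5 = 132; y0_5 = 268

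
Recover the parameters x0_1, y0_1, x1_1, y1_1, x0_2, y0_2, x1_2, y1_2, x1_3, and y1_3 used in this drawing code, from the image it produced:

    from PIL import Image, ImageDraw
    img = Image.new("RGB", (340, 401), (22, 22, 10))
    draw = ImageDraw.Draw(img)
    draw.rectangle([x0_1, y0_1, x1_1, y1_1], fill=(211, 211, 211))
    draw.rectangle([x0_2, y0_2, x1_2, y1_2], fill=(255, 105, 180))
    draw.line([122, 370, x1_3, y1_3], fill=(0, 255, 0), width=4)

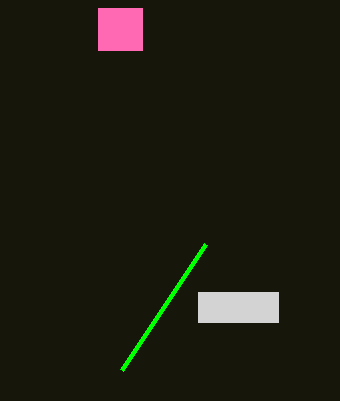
x0_1 = 198, y0_1 = 292, x1_1 = 278, y1_1 = 322, x0_2 = 98, y0_2 = 8, x1_2 = 142, y1_2 = 50, x1_3 = 206, y1_3 = 244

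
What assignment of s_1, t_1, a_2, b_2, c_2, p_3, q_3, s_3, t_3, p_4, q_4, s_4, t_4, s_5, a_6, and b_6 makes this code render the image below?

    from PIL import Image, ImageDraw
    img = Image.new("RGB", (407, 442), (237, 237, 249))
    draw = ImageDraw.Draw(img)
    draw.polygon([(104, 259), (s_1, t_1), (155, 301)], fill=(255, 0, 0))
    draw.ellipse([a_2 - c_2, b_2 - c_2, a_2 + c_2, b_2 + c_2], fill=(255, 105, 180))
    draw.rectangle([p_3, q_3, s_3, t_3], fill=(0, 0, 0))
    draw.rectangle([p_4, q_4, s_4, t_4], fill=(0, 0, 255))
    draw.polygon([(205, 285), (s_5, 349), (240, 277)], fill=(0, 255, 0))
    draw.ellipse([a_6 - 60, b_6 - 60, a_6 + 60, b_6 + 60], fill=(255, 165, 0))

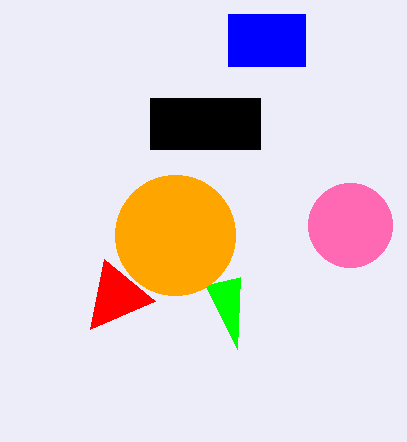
s_1 = 90, t_1 = 329, a_2 = 350, b_2 = 225, c_2 = 42, p_3 = 150, q_3 = 98, s_3 = 260, t_3 = 149, p_4 = 228, q_4 = 14, s_4 = 305, t_4 = 66, s_5 = 237, a_6 = 175, b_6 = 235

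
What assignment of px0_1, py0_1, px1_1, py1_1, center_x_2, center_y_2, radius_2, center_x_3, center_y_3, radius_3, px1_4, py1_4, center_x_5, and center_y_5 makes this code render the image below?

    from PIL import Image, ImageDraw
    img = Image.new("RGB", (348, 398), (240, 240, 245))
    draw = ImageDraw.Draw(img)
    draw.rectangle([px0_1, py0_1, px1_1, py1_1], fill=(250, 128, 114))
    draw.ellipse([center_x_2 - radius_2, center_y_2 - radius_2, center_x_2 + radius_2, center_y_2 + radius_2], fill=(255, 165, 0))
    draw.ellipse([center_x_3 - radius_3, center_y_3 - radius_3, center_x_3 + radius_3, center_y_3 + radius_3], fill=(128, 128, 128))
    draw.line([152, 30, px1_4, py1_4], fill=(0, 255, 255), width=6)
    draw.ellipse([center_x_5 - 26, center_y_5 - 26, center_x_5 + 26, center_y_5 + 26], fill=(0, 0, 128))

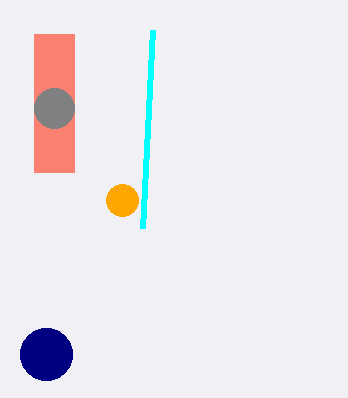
px0_1 = 34; py0_1 = 34; px1_1 = 74; py1_1 = 172; center_x_2 = 122; center_y_2 = 200; radius_2 = 16; center_x_3 = 54; center_y_3 = 108; radius_3 = 20; px1_4 = 142; py1_4 = 228; center_x_5 = 46; center_y_5 = 354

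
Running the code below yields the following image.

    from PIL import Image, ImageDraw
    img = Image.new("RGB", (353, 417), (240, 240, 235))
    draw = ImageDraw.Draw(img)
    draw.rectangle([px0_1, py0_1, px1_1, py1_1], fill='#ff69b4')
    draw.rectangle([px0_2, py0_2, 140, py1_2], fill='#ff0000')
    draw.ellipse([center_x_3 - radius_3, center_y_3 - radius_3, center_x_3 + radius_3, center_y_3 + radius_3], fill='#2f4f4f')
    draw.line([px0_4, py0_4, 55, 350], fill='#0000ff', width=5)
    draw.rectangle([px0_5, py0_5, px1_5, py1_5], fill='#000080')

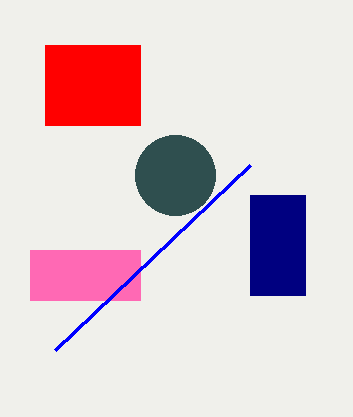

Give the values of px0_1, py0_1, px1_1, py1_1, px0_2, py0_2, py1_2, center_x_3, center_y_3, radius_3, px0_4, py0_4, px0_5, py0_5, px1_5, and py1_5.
px0_1 = 30
py0_1 = 250
px1_1 = 140
py1_1 = 300
px0_2 = 45
py0_2 = 45
py1_2 = 125
center_x_3 = 175
center_y_3 = 175
radius_3 = 40
px0_4 = 250
py0_4 = 165
px0_5 = 250
py0_5 = 195
px1_5 = 305
py1_5 = 295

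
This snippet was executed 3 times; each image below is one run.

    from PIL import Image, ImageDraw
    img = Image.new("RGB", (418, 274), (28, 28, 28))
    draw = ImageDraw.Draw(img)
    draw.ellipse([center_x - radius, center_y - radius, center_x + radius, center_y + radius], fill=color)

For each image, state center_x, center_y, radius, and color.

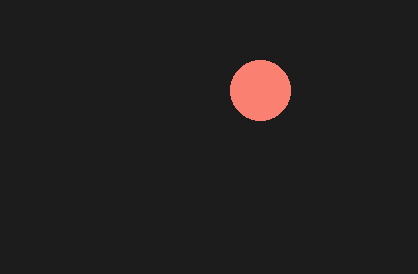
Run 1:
center_x = 260
center_y = 90
radius = 30
color = 'salmon'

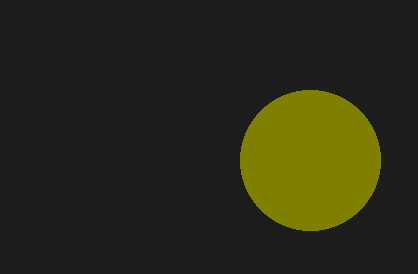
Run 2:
center_x = 310, center_y = 160, radius = 70, color = 'olive'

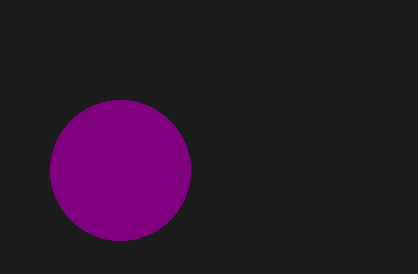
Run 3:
center_x = 120; center_y = 170; radius = 70; color = 'purple'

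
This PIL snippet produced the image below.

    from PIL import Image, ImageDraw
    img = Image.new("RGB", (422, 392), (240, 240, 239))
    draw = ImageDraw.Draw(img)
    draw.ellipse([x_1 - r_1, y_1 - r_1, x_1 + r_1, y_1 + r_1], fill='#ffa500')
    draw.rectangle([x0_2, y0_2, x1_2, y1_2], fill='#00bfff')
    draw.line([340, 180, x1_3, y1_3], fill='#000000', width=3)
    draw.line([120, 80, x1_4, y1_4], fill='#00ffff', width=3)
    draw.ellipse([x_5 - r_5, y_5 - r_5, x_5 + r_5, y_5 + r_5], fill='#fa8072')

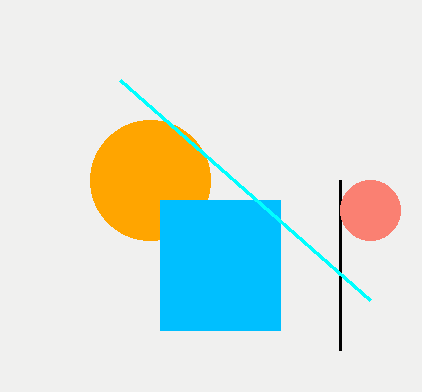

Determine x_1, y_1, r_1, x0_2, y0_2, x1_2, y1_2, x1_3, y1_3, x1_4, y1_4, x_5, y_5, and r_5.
x_1 = 150, y_1 = 180, r_1 = 60, x0_2 = 160, y0_2 = 200, x1_2 = 280, y1_2 = 330, x1_3 = 340, y1_3 = 350, x1_4 = 370, y1_4 = 300, x_5 = 370, y_5 = 210, r_5 = 30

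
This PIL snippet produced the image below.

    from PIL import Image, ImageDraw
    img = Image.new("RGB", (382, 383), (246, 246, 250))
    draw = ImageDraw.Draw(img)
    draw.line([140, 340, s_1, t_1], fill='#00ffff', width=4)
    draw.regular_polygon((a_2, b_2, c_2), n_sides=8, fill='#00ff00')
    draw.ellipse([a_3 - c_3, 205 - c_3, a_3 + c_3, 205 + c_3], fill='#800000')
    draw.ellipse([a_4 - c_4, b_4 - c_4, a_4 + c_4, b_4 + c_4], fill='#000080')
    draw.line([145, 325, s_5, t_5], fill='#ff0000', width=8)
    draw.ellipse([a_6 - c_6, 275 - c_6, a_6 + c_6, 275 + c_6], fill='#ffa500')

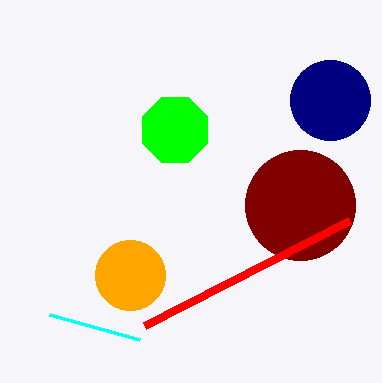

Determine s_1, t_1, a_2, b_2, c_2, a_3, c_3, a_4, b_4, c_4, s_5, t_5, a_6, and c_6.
s_1 = 50, t_1 = 315, a_2 = 175, b_2 = 130, c_2 = 35, a_3 = 300, c_3 = 55, a_4 = 330, b_4 = 100, c_4 = 40, s_5 = 350, t_5 = 220, a_6 = 130, c_6 = 35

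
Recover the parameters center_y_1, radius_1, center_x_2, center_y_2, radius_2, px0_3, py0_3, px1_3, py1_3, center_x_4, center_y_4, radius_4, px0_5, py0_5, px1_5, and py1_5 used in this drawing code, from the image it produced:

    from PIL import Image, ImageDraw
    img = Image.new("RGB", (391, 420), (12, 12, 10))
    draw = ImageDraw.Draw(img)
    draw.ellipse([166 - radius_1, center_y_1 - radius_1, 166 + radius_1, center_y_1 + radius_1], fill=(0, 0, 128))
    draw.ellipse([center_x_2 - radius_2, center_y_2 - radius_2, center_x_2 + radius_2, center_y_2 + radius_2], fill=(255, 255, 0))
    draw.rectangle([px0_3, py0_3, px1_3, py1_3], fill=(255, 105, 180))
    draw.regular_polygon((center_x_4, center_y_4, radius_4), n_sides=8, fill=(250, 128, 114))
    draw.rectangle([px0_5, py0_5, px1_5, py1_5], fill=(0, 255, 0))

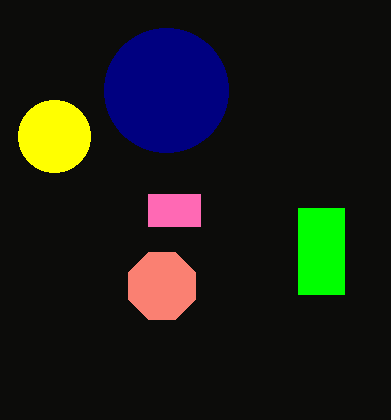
center_y_1 = 90, radius_1 = 62, center_x_2 = 54, center_y_2 = 136, radius_2 = 36, px0_3 = 148, py0_3 = 194, px1_3 = 200, py1_3 = 226, center_x_4 = 162, center_y_4 = 286, radius_4 = 36, px0_5 = 298, py0_5 = 208, px1_5 = 344, py1_5 = 294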